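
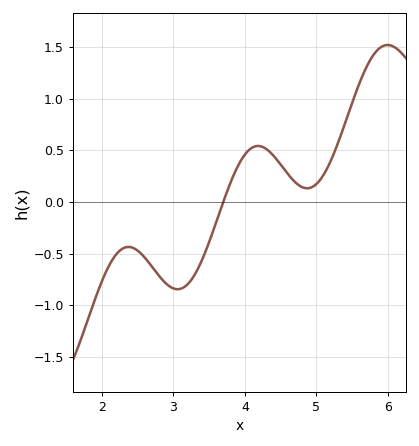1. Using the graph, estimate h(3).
-0.836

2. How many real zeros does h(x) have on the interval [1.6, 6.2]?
1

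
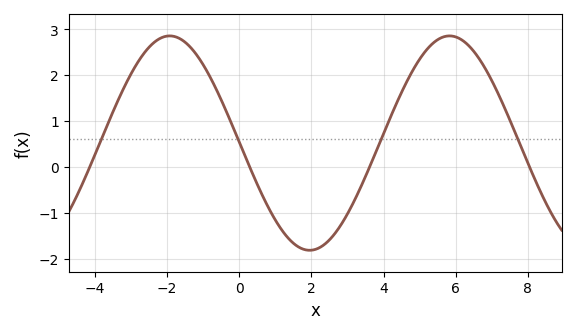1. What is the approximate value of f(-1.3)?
2.56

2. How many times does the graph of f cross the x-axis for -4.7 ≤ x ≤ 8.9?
4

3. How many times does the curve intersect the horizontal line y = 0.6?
4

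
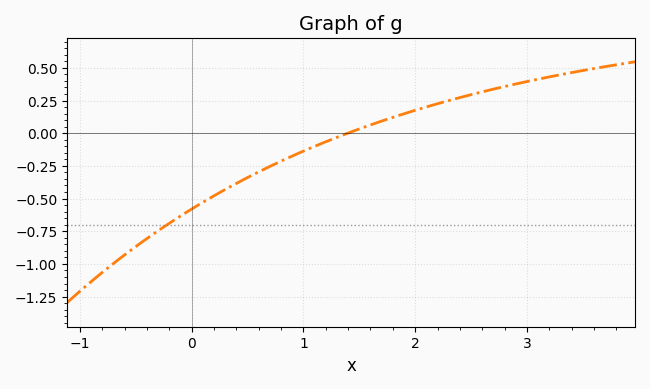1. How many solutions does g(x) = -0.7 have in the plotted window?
1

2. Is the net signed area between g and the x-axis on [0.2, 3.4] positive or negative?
positive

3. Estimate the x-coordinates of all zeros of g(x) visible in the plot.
1.4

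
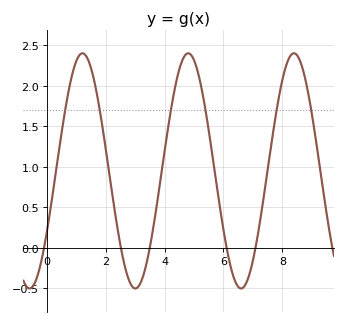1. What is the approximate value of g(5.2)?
2.05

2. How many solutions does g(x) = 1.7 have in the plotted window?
6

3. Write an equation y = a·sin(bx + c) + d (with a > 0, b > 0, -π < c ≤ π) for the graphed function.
y = 1.45sin(1.8x - 0.55) + 0.95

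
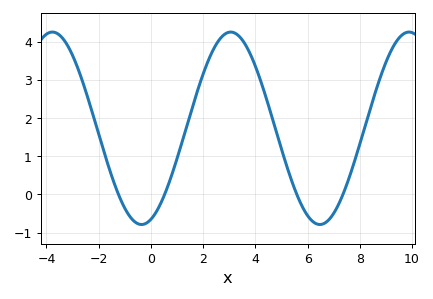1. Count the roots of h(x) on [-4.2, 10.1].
4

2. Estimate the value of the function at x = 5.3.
0.538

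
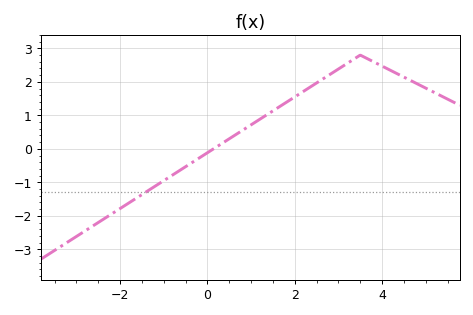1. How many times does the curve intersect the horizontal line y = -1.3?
1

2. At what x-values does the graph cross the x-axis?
0.14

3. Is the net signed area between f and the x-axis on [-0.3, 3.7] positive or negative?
positive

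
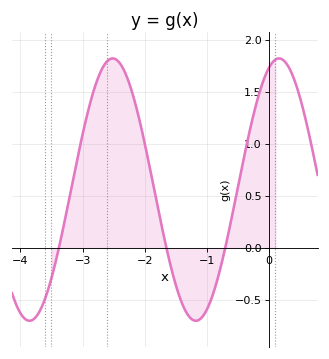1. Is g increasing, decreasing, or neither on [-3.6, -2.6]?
increasing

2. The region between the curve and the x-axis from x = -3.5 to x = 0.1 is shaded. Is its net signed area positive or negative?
positive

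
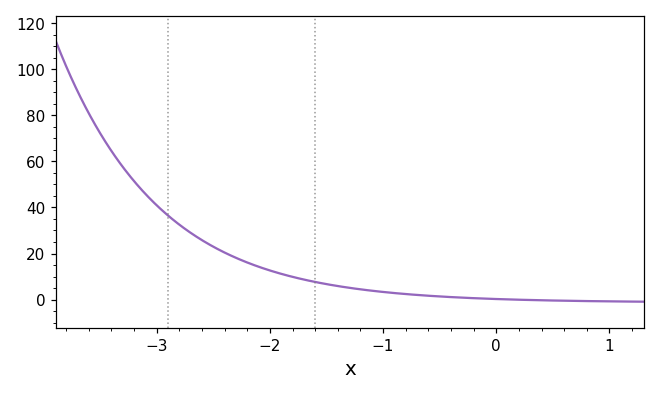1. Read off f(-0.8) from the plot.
2.42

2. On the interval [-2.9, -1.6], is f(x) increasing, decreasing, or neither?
decreasing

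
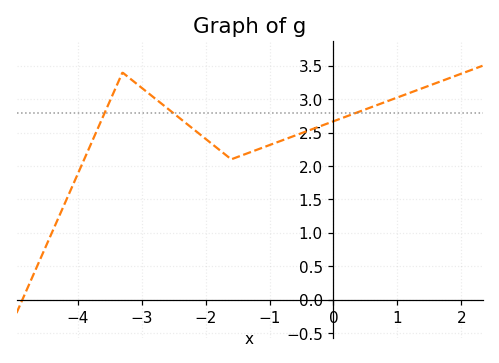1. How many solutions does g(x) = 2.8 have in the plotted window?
3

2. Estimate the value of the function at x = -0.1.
2.63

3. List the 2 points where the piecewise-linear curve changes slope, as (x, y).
(-3.3, 3.4); (-1.6, 2.1)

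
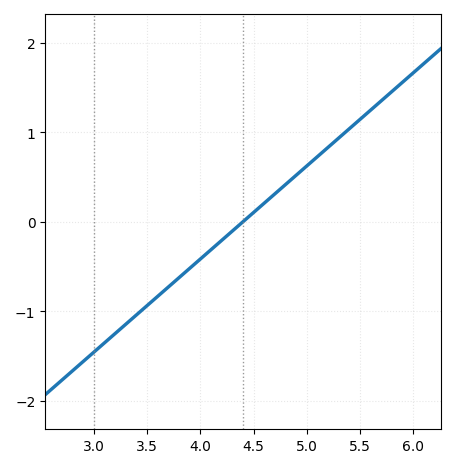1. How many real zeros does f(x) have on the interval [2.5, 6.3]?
1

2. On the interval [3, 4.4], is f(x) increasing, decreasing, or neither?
increasing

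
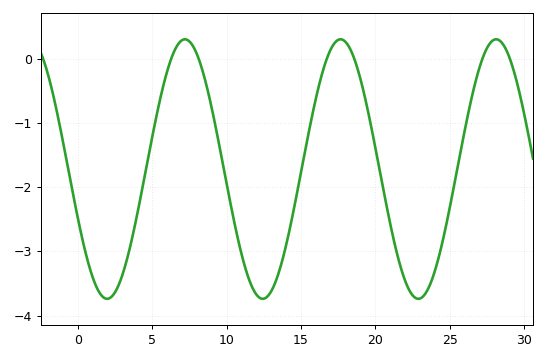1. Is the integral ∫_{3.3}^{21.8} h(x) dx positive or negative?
negative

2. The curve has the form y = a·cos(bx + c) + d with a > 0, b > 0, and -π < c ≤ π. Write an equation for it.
y = 2.02cos(0.6x + 2) - 1.72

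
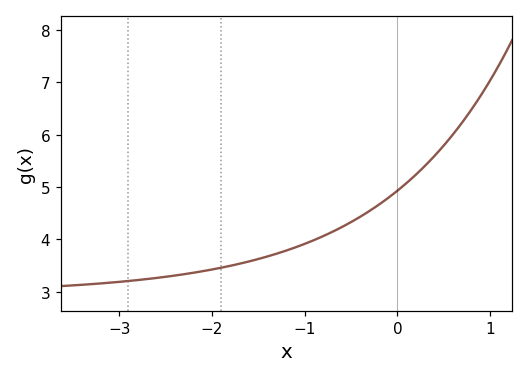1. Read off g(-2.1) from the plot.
3.4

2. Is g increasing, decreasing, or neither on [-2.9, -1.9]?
increasing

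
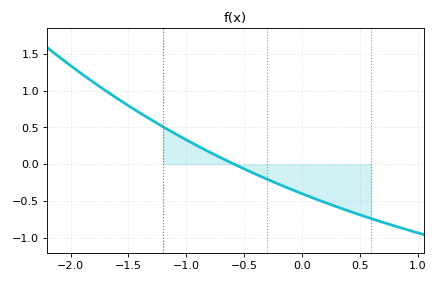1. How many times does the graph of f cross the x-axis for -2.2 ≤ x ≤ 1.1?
1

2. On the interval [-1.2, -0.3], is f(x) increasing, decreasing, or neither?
decreasing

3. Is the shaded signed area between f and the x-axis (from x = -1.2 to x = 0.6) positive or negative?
negative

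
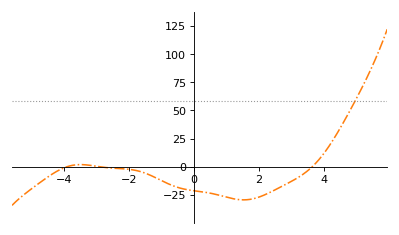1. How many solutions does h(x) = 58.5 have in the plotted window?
1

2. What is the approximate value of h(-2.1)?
-2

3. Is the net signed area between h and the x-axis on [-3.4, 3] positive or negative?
negative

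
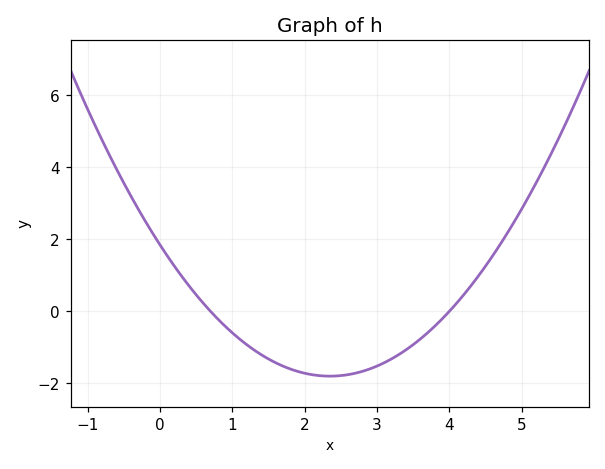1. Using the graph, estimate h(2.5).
-1.8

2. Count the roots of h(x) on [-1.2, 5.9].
2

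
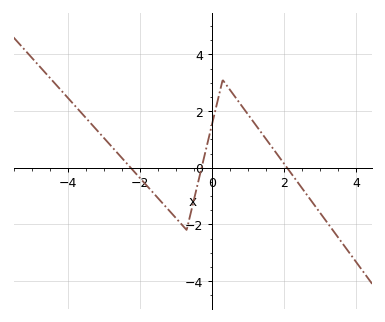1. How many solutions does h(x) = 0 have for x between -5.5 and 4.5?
3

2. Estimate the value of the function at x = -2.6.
0.485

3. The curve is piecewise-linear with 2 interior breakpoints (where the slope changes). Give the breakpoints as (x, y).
(-0.7, -2.2); (0.3, 3.1)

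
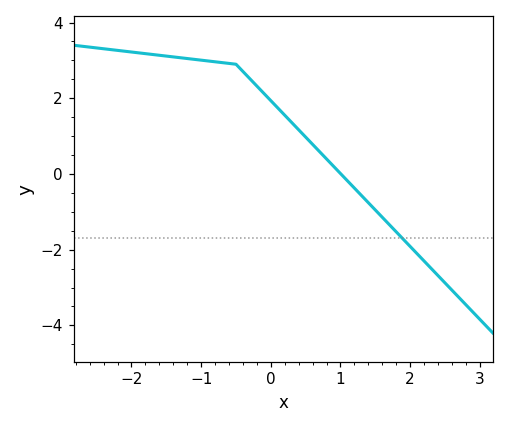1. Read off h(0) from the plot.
1.94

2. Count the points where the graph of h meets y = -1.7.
1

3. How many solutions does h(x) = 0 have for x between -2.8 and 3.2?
1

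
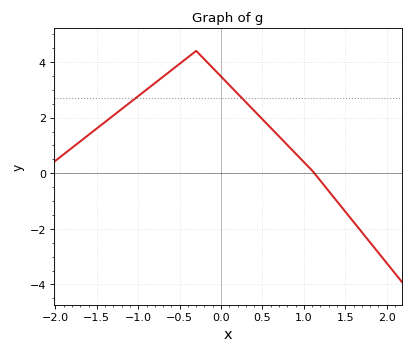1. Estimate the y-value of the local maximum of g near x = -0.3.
4.4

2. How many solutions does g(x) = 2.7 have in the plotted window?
2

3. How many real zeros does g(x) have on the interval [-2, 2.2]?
1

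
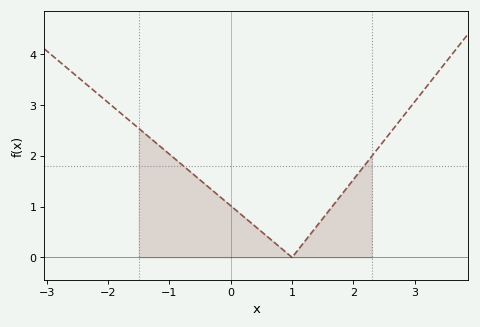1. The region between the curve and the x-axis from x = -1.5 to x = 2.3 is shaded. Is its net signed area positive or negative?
positive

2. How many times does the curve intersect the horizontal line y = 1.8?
2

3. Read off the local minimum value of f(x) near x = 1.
0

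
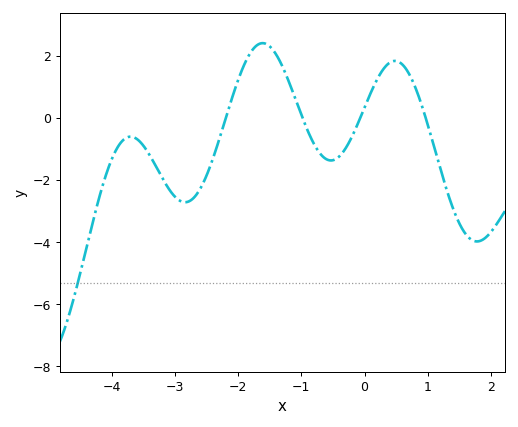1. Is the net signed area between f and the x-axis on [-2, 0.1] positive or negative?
positive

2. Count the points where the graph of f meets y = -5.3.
1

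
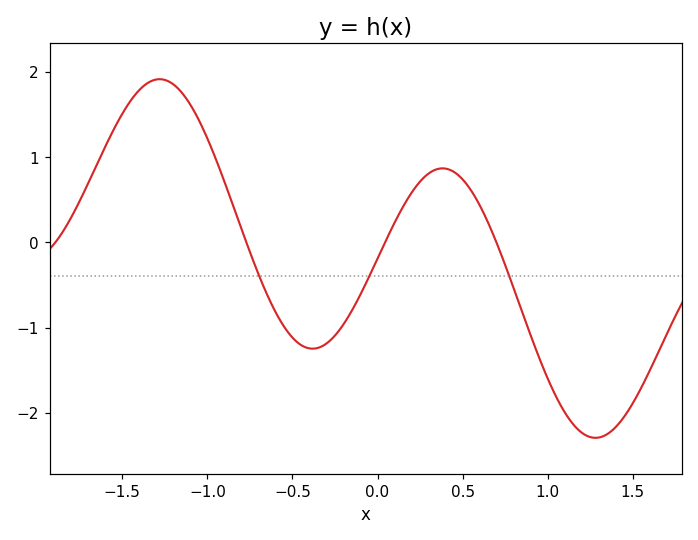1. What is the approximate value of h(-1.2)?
1.86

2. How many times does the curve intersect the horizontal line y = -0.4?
3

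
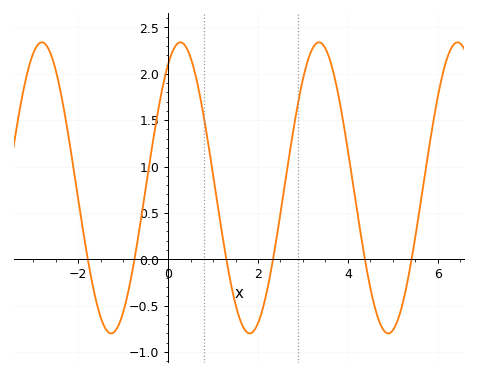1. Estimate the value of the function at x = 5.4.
-0.05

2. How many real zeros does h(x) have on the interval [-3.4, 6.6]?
6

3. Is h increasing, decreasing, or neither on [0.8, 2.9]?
neither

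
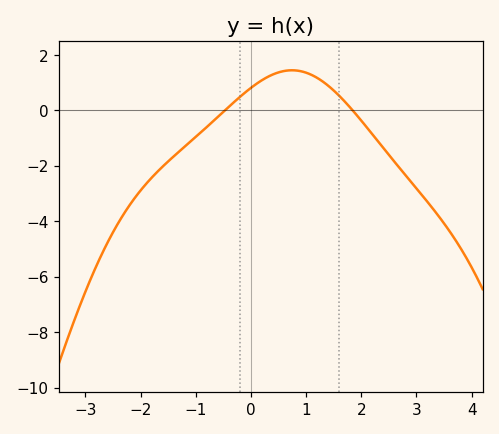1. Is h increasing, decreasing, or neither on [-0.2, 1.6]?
neither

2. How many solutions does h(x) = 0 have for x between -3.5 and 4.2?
2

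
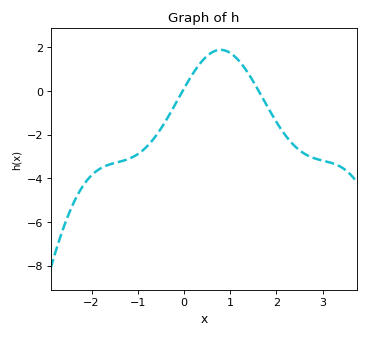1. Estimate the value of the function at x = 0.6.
1.8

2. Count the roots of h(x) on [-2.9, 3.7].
2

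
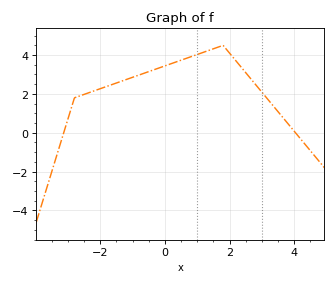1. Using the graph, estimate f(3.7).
0.682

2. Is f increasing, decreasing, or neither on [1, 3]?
neither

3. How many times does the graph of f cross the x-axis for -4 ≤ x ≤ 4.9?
2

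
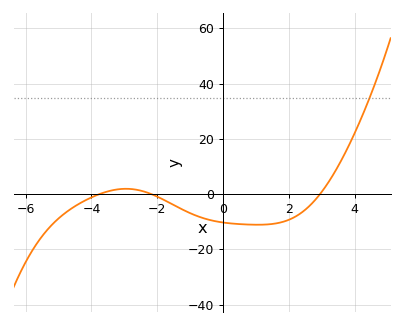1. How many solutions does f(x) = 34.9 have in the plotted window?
1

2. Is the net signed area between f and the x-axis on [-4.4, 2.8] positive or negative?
negative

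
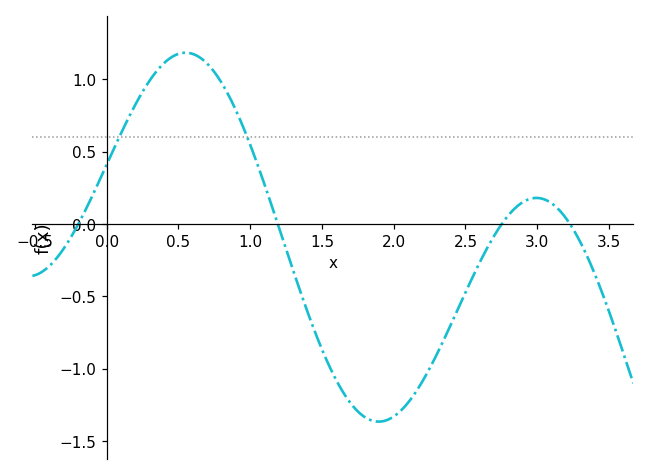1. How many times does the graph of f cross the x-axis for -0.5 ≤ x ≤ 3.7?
4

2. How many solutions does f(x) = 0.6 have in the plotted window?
2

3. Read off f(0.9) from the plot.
0.8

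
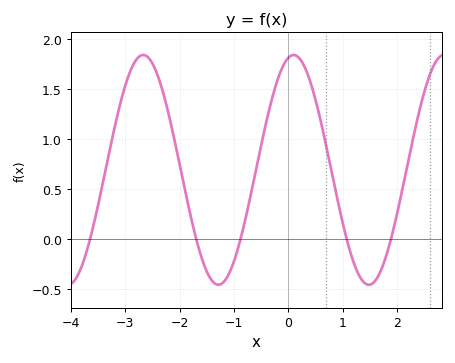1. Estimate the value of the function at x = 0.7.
0.9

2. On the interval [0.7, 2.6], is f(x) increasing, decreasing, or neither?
neither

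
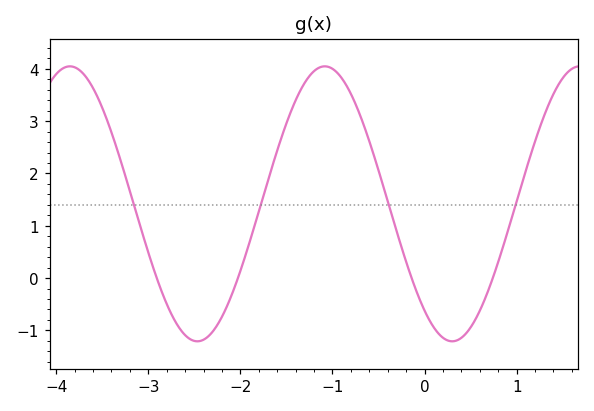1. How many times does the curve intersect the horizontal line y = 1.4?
4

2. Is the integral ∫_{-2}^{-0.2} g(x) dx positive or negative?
positive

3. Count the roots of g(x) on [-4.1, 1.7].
4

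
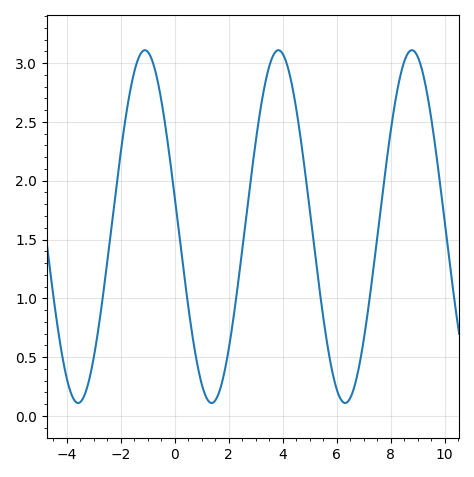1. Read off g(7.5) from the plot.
1.5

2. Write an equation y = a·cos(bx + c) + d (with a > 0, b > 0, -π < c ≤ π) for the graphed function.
y = 1.5cos(1.3x + 1.4) + 1.61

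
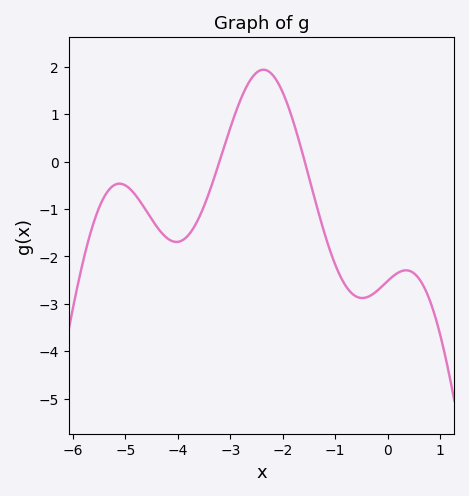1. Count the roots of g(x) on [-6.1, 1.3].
2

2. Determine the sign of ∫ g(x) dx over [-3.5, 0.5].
negative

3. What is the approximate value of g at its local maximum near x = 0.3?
-2.29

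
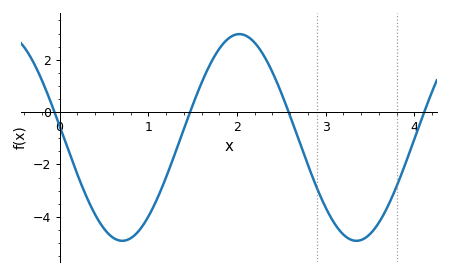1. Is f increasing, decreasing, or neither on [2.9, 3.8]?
neither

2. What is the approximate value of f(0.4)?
-3.91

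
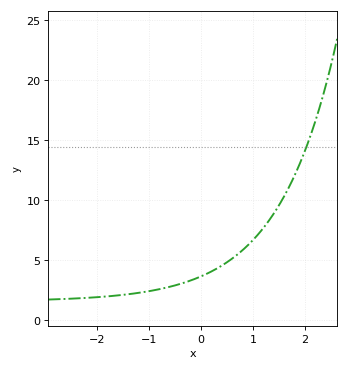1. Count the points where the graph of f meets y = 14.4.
1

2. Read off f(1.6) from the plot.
10.3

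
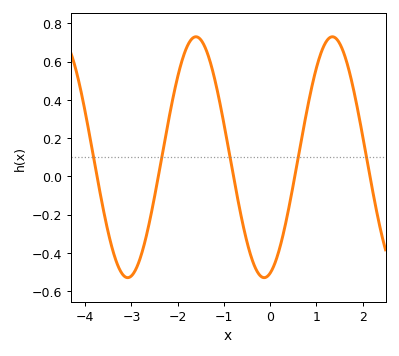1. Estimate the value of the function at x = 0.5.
-0.041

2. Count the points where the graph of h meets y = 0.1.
5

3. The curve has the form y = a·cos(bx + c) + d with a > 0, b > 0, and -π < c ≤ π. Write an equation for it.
y = 0.63cos(2.13x - 2.86) + 0.1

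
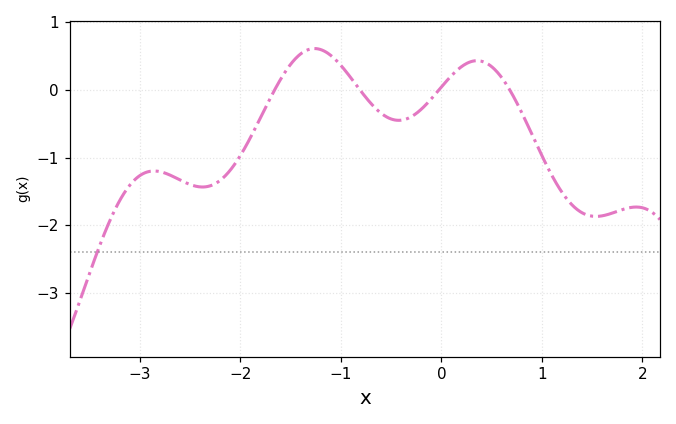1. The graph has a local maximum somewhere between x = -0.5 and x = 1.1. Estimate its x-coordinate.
0.354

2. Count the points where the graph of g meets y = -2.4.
1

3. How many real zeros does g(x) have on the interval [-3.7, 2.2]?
4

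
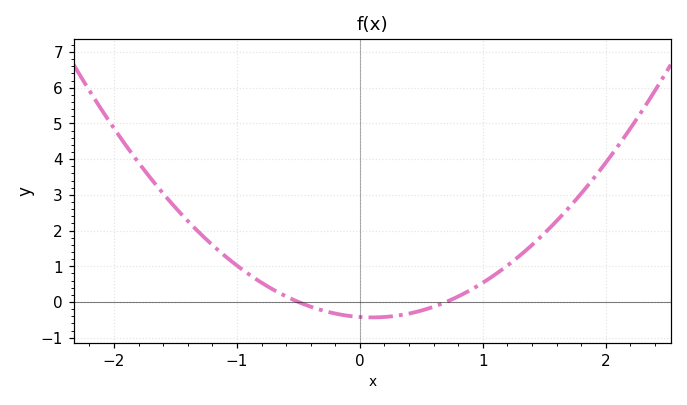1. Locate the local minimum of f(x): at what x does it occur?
0.1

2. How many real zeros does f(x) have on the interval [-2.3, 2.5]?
2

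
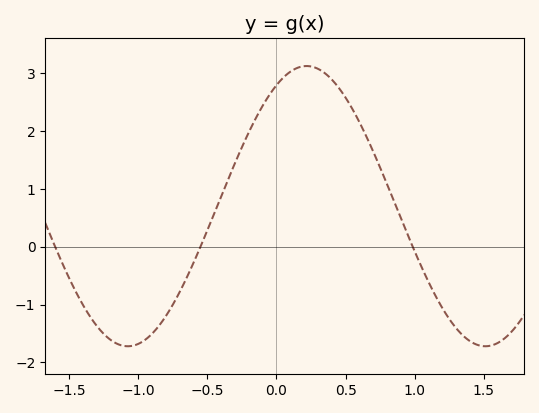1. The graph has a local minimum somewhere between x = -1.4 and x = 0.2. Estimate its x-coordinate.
-1.07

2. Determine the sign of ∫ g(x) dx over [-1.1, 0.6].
positive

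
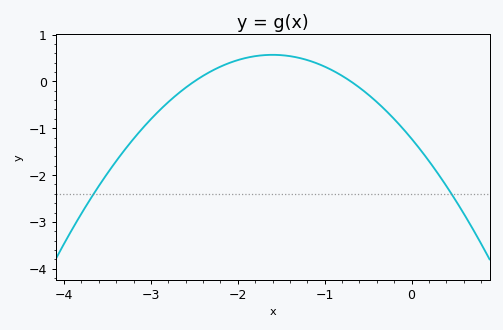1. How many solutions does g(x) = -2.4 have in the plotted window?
2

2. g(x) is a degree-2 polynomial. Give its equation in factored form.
y = -0.7(x + 2.5)(x + 0.7)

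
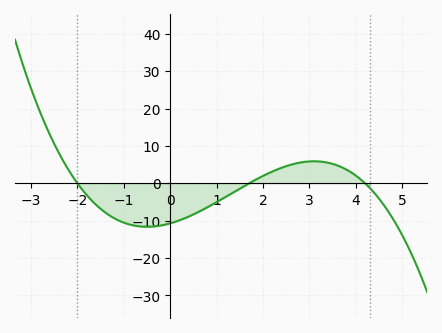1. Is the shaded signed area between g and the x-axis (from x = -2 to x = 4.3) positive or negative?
negative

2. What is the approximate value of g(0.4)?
-8.89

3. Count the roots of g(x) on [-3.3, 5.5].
3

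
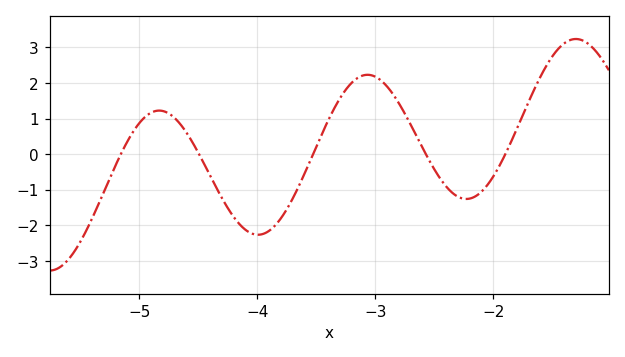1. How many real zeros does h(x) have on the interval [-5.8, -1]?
5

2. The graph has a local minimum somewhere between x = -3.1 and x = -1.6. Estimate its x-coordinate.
-2.2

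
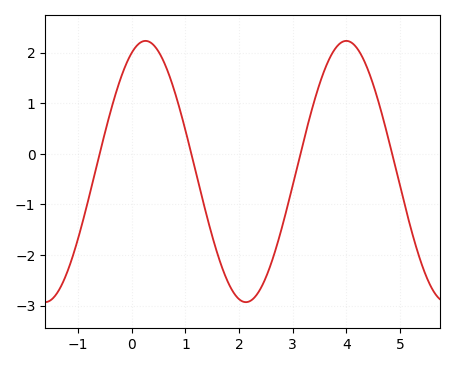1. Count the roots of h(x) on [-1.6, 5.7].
4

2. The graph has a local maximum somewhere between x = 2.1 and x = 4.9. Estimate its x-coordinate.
4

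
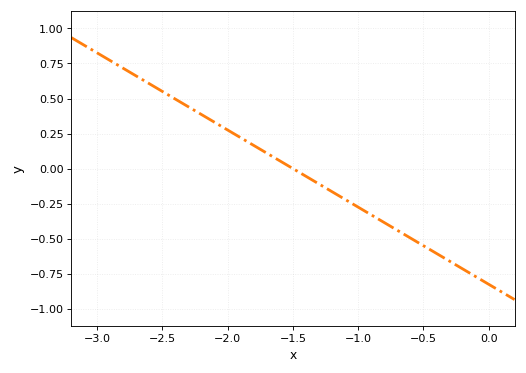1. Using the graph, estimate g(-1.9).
0.22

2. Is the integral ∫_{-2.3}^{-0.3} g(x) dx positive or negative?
negative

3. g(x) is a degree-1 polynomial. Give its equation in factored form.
y = -0.55(x + 1.5)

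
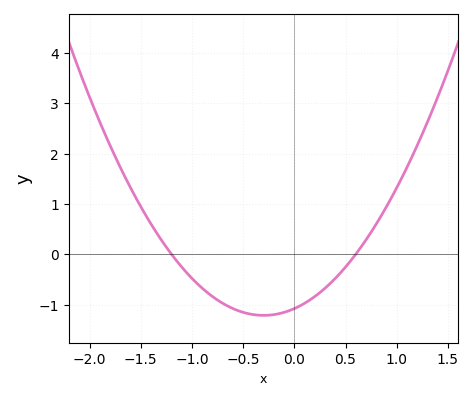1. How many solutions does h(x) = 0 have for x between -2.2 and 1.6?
2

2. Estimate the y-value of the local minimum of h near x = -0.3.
-1.2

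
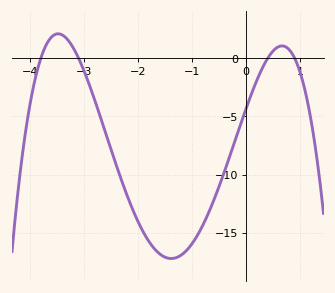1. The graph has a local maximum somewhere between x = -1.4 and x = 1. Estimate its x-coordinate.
0.666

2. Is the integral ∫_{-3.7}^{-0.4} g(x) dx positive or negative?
negative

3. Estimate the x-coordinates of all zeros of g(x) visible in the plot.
-3.8, -3.1, 0.4, 0.9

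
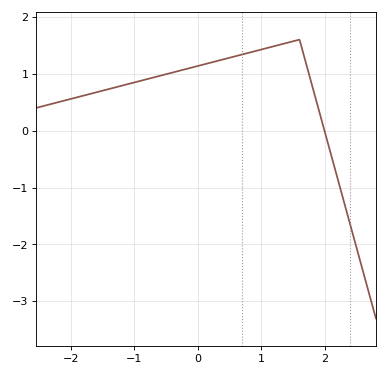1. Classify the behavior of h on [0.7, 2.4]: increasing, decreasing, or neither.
neither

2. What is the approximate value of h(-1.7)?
0.645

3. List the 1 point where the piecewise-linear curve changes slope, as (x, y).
(1.6, 1.6)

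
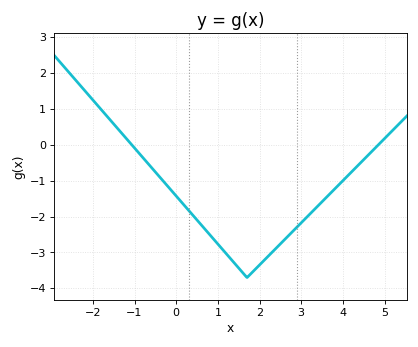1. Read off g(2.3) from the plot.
-3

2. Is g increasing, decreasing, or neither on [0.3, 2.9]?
neither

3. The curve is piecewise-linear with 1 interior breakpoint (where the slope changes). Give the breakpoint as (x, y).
(1.7, -3.7)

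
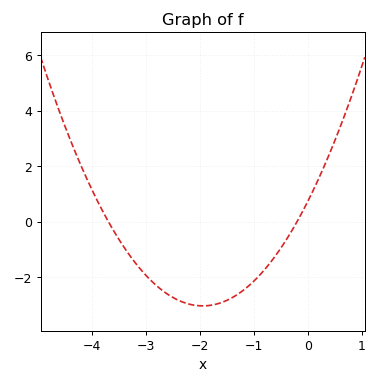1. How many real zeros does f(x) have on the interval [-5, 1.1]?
2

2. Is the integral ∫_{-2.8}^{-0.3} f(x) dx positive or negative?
negative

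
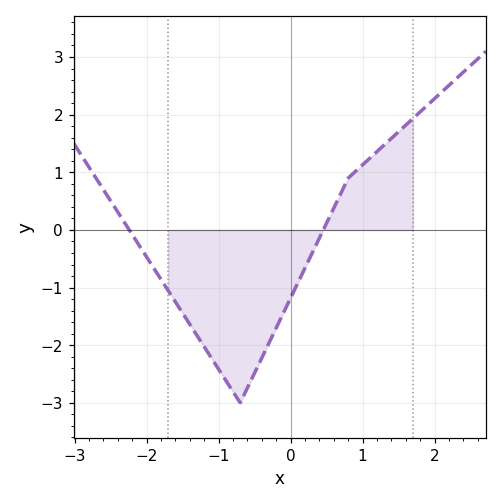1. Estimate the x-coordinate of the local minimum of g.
-0.7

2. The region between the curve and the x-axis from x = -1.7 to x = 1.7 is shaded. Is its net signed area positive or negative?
negative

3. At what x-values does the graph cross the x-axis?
-2.2, 0.5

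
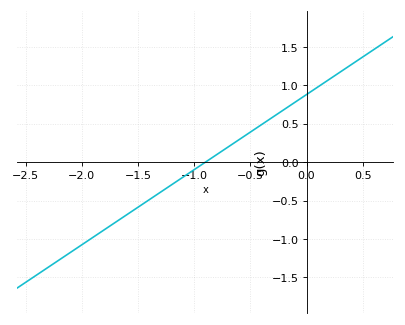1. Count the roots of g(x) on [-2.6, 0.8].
1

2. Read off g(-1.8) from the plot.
-0.9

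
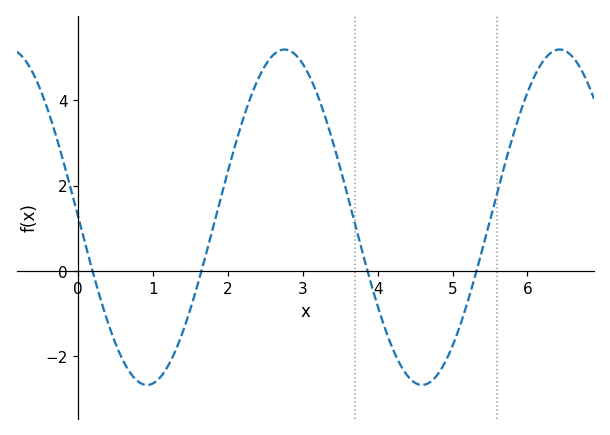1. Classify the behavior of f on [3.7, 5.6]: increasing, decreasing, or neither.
neither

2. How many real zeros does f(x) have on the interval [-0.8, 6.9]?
4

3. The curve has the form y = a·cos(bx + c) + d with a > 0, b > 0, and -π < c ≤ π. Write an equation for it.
y = 3.93cos(1.7x + 1.6) + 1.26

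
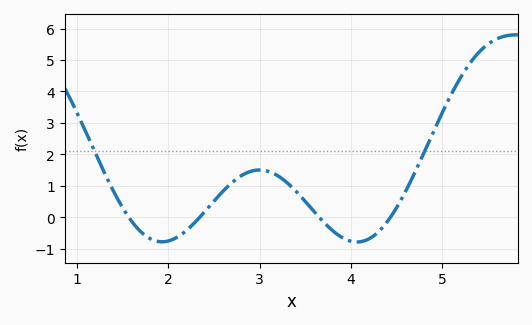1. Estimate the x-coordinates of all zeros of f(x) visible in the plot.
1.6, 2.3, 3.7, 4.4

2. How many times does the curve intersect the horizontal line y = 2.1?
2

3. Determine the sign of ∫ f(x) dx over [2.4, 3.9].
positive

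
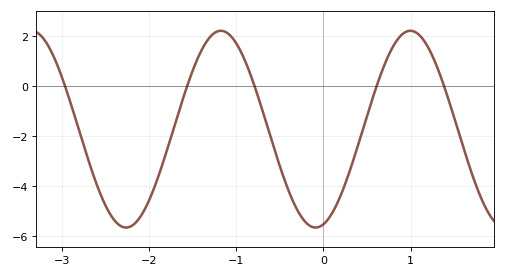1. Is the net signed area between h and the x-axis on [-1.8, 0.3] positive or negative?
negative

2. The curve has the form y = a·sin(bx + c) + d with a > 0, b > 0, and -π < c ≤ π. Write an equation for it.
y = 3.94sin(2.9x - 1.3) - 1.73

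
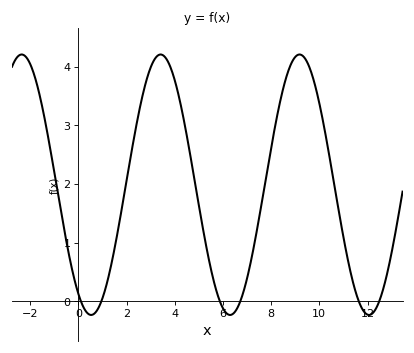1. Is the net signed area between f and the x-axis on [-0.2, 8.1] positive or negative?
positive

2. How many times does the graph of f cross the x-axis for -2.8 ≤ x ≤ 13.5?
6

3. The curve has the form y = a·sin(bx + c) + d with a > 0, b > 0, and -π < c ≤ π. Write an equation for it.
y = 2.22sin(1.1x - 2.2) + 1.99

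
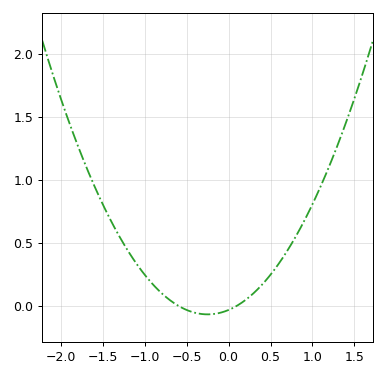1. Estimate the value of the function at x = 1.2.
1.11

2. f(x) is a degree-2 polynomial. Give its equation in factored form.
y = 0.56(x + 0.6)(x - 0.1)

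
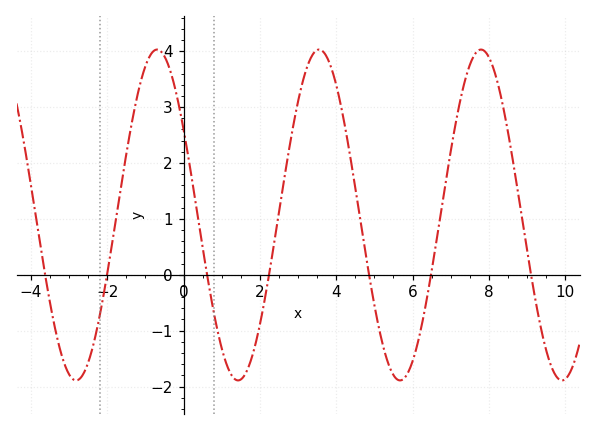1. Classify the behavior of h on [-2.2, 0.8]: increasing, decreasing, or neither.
neither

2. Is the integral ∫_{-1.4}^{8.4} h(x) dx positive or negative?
positive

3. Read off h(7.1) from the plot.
2.6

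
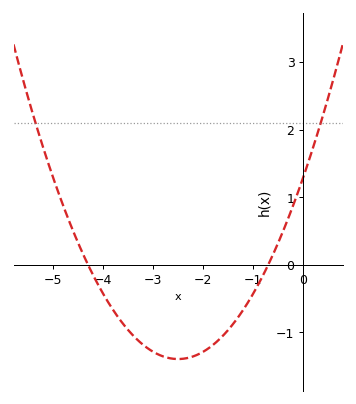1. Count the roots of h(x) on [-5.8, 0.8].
2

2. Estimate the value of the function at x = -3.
-1.3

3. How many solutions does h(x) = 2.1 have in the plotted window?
2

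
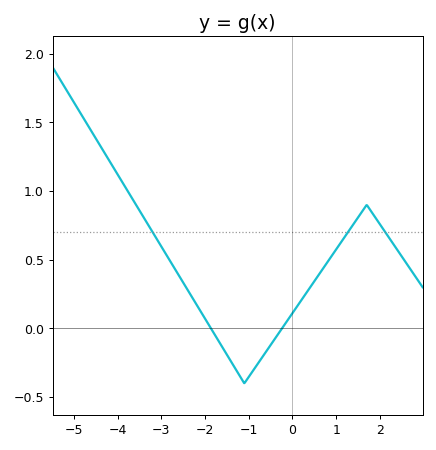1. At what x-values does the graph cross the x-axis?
-1.8, -0.2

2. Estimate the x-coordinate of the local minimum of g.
-1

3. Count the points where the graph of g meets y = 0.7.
3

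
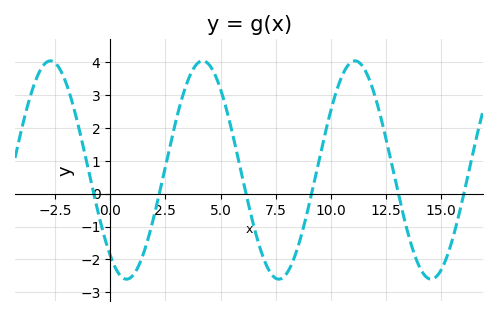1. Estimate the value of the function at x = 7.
-2.1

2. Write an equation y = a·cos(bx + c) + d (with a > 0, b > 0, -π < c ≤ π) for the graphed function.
y = 3.32cos(0.91x + 2.5) + 0.72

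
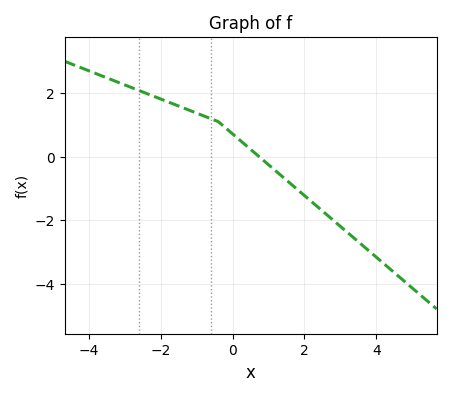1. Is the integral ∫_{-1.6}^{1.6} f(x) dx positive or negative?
positive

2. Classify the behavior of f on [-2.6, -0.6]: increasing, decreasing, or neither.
decreasing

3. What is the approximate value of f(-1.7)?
1.68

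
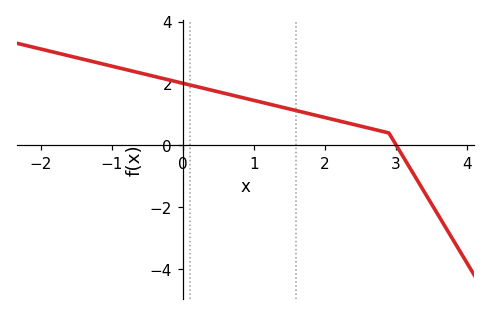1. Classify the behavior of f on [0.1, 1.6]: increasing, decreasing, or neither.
decreasing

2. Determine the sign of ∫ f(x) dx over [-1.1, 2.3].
positive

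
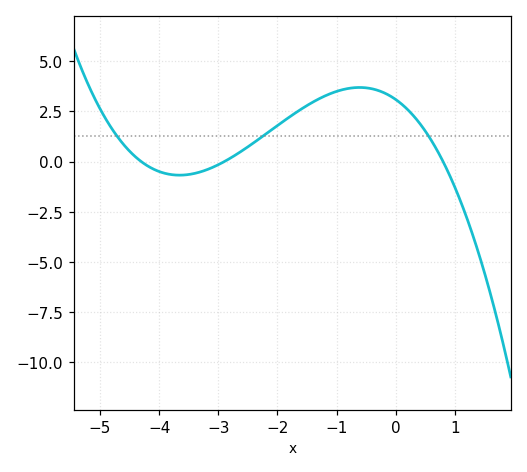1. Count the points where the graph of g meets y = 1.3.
3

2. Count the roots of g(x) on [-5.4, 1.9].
3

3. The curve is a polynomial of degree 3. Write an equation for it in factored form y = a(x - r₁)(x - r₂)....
y = -0.31(x + 4.3)(x + 2.9)(x - 0.8)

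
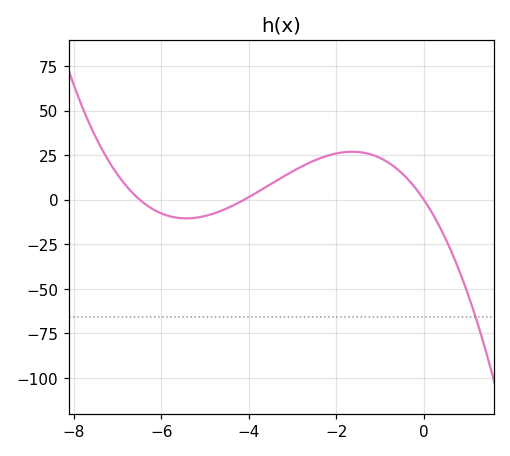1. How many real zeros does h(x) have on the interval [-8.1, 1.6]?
3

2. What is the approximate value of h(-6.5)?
0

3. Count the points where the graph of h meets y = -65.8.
1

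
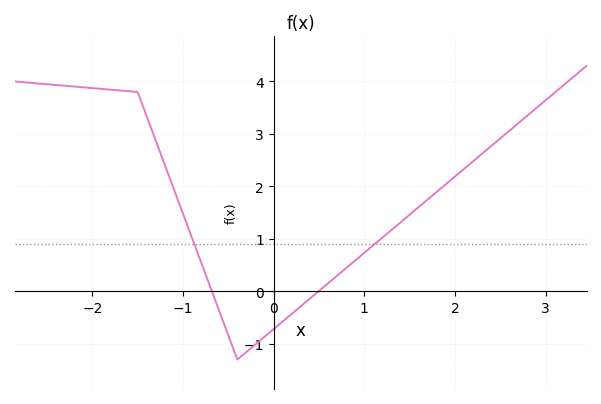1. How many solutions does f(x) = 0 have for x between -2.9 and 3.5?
2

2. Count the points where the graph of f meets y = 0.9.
2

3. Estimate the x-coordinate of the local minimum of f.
-0.4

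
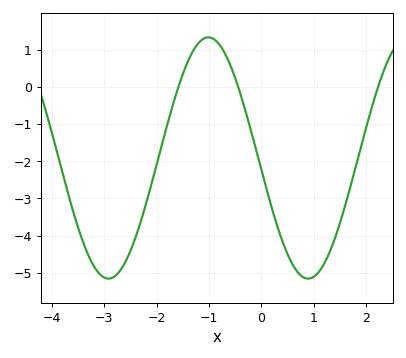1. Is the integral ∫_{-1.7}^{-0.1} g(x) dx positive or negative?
positive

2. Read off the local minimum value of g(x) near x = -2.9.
-5.16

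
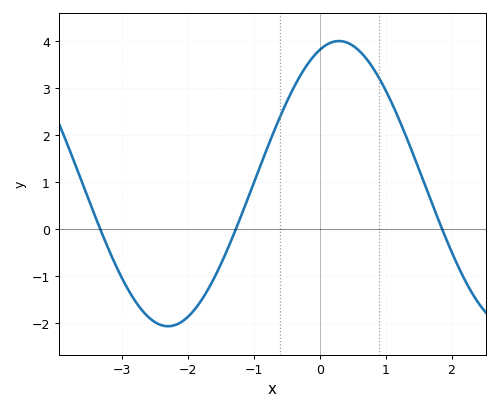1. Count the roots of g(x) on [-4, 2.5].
3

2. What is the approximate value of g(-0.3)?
3.2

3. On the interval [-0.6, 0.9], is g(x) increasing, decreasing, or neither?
neither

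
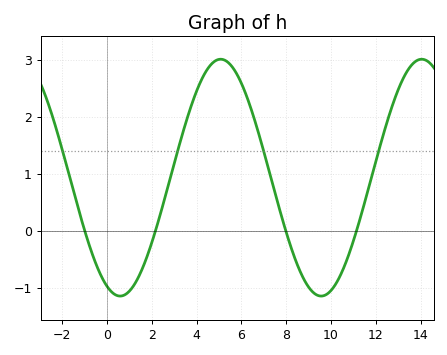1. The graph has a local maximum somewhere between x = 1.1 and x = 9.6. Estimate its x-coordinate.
5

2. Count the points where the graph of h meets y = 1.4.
4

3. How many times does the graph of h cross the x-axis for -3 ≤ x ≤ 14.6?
4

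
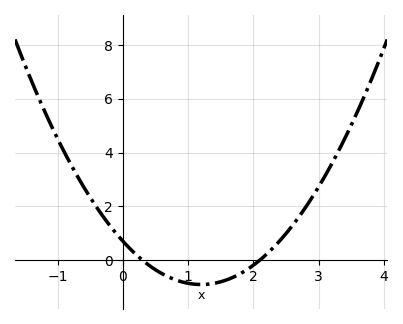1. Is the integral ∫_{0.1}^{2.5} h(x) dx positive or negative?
negative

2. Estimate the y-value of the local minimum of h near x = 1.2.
-0.907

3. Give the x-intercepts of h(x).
0.3, 2.1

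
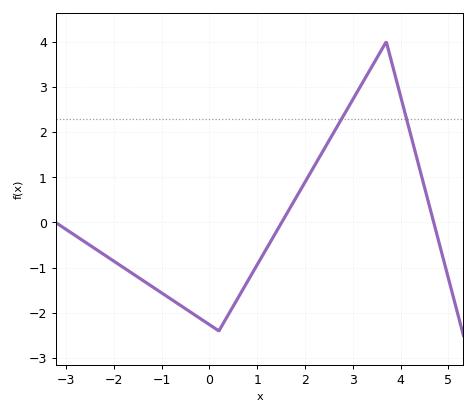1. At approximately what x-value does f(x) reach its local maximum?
3.7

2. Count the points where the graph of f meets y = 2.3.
2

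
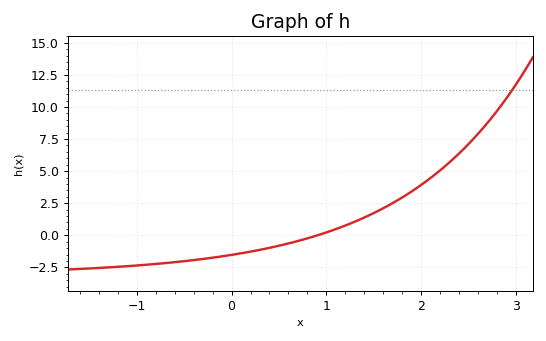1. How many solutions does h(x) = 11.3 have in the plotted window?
1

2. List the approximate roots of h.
0.907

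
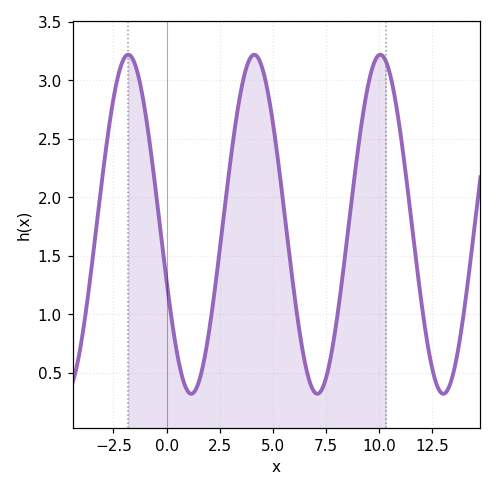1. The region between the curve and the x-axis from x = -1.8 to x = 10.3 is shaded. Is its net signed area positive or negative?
positive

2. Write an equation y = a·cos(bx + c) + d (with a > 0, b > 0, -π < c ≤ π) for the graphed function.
y = 1.45cos(1.06x + 1.91) + 1.77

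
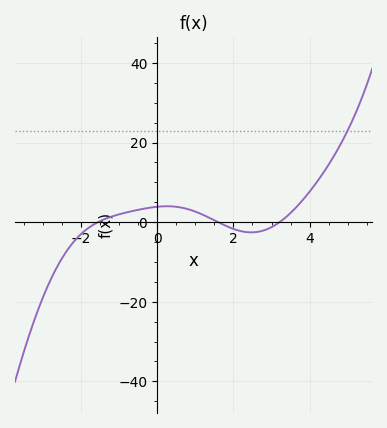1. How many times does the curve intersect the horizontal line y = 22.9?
1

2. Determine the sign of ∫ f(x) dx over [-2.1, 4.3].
positive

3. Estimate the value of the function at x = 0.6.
3.73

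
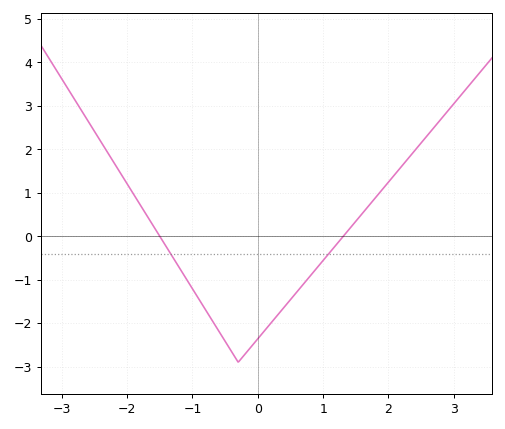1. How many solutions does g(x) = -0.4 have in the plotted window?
2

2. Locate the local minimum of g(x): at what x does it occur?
-0.298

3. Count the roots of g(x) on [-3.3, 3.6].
2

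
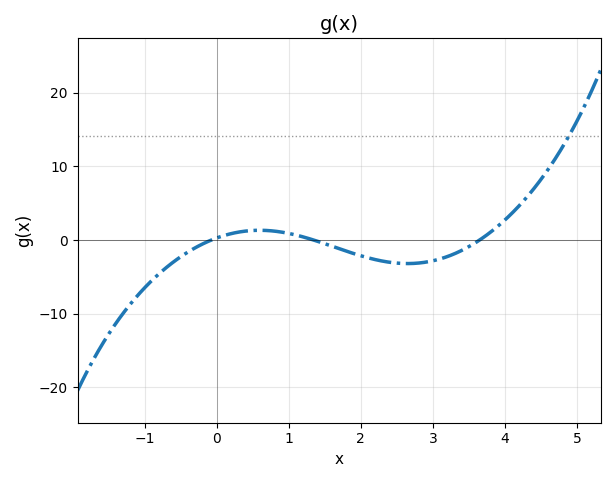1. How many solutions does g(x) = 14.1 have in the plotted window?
1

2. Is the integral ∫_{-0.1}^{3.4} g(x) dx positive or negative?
negative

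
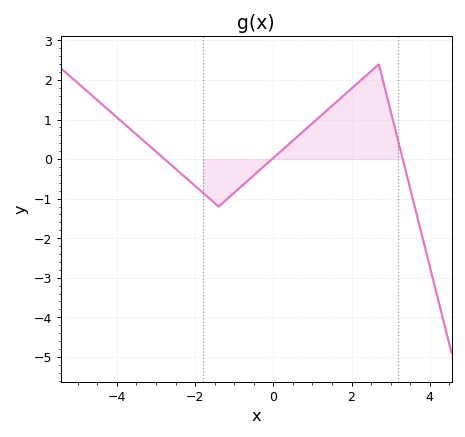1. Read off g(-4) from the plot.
1.05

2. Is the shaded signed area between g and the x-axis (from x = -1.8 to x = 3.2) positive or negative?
positive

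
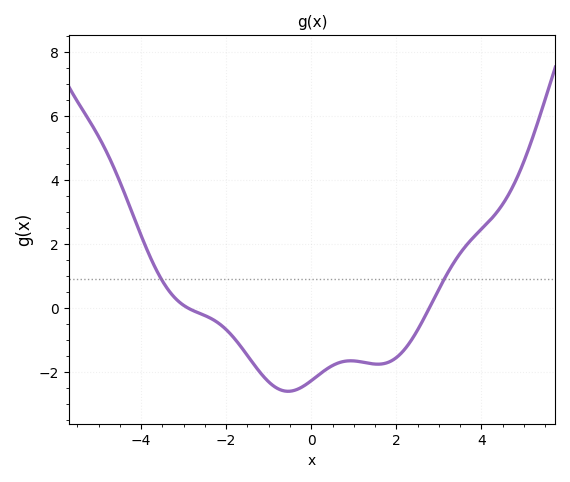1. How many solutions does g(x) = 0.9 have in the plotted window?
2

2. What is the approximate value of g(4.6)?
3.4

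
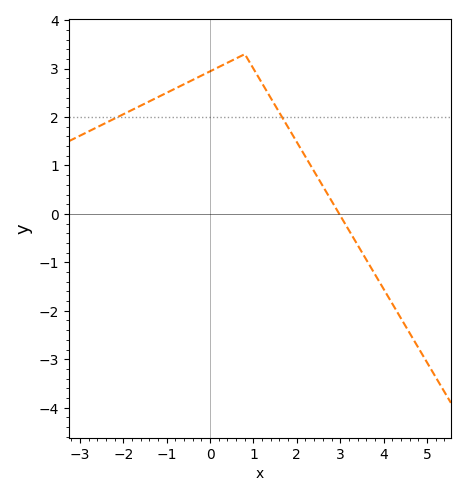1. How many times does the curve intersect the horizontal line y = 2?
2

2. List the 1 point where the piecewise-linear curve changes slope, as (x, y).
(0.8, 3.3)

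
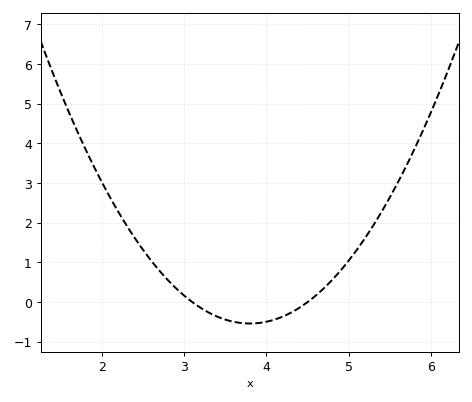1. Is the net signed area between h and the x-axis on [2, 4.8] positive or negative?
positive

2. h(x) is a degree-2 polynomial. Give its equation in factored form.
y = 1.1(x - 3.1)(x - 4.5)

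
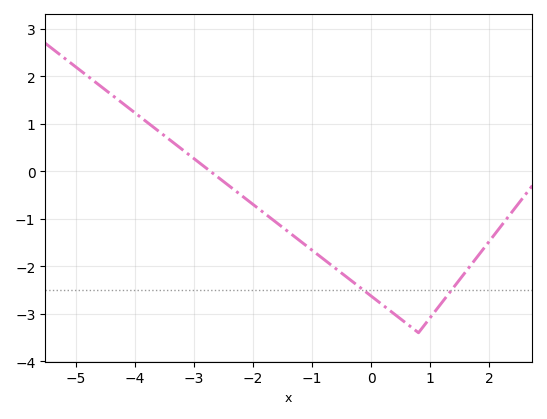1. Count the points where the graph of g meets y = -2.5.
2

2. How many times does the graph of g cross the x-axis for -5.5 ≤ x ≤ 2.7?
1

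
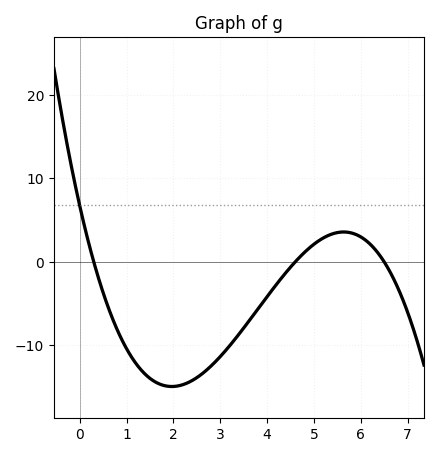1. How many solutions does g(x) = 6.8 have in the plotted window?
1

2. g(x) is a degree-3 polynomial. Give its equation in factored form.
y = -0.75(x - 0.3)(x - 4.6)(x - 6.5)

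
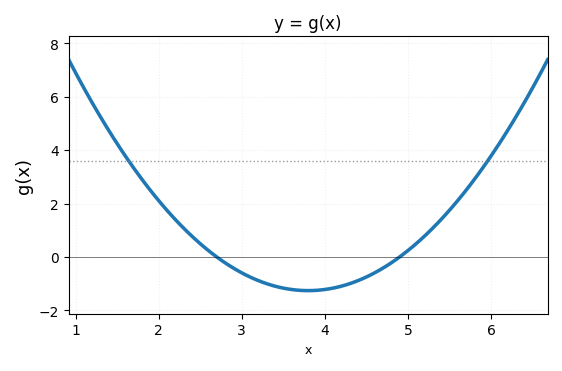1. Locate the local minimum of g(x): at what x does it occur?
3.8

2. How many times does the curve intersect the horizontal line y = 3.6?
2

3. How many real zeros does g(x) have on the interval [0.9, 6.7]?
2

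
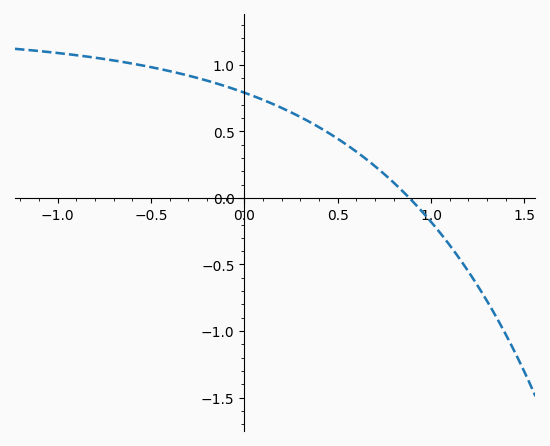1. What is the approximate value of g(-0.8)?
1.05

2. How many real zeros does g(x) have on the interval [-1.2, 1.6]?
1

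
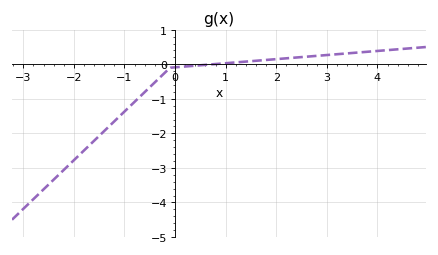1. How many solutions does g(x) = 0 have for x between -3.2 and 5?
1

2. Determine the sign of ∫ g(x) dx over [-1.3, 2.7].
negative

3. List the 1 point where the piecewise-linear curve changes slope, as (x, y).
(-0.1, -0.1)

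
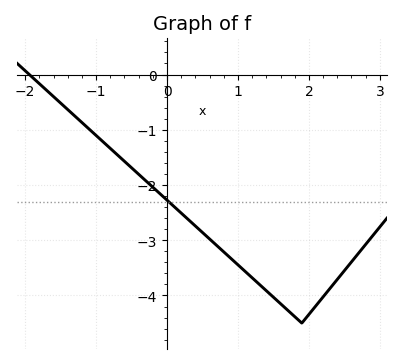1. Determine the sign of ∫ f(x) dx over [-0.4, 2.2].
negative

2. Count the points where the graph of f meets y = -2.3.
1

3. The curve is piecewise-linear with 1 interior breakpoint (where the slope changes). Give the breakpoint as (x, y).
(1.9, -4.5)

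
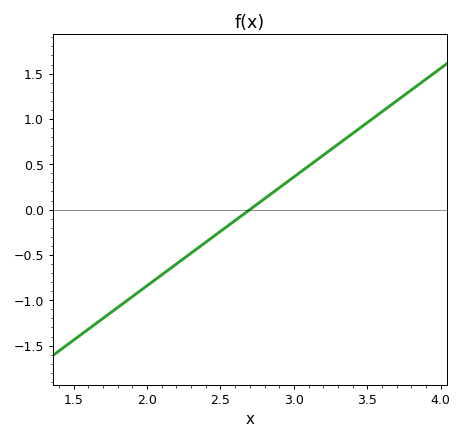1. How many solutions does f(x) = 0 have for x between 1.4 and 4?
1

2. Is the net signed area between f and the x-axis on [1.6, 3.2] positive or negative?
negative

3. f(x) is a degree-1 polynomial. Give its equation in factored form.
y = 1.2(x - 2.7)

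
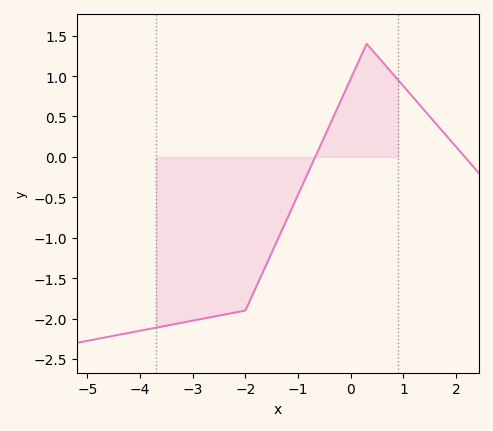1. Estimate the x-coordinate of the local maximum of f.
0.302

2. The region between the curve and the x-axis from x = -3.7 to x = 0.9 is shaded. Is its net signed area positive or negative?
negative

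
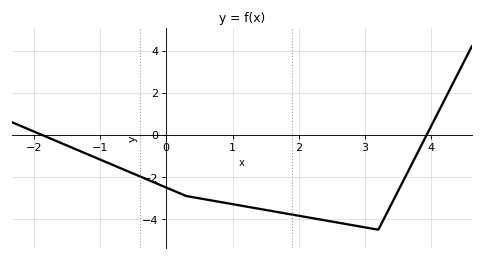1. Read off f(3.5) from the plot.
-2.65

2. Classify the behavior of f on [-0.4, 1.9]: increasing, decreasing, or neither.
decreasing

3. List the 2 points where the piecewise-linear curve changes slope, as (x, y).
(0.3, -2.9); (3.2, -4.5)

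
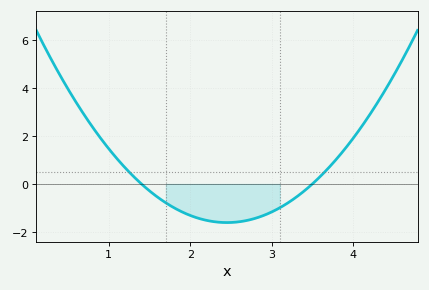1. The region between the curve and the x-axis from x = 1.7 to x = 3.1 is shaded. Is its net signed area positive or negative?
negative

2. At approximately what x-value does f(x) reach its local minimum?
2.4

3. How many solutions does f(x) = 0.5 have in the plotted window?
2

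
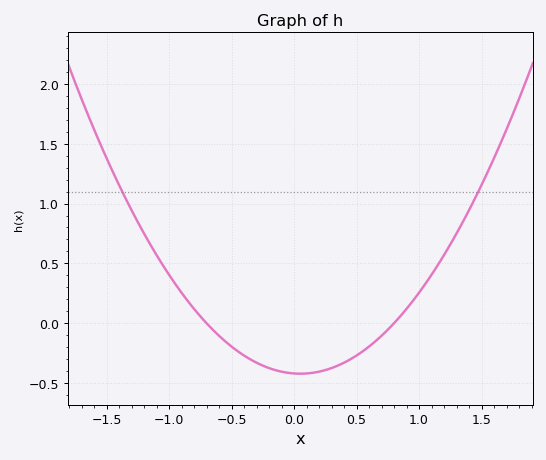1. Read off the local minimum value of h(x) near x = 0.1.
-0.4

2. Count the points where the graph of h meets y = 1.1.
2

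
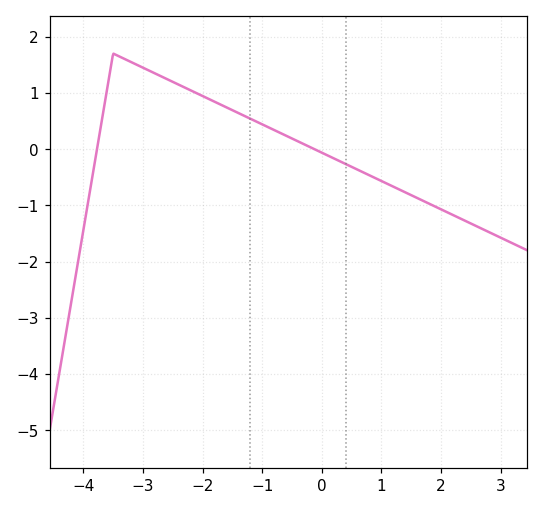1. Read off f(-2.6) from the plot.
1.2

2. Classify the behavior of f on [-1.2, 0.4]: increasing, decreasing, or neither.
decreasing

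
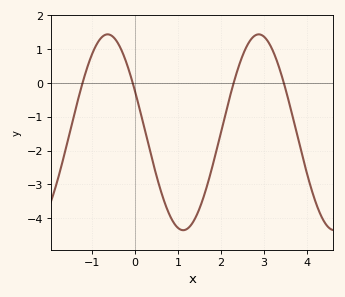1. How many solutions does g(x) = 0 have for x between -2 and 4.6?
4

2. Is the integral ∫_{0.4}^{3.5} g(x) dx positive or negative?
negative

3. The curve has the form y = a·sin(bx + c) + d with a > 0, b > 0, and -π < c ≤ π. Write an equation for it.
y = 2.9sin(1.8x + 2.7) - 1.46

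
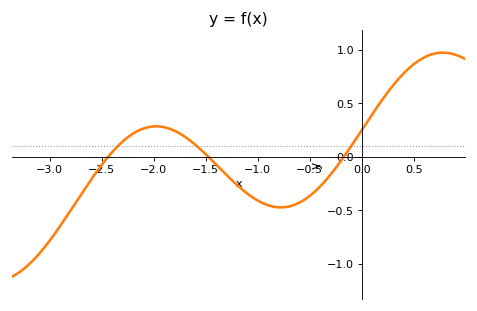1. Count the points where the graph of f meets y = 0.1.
3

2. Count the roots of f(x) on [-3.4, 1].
3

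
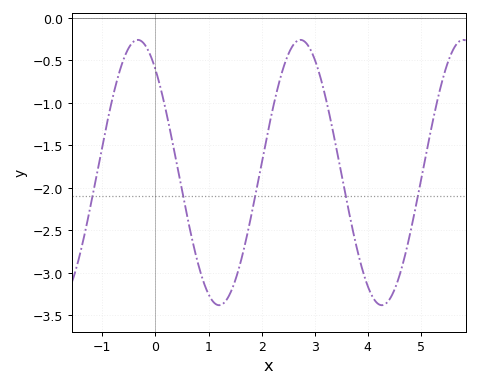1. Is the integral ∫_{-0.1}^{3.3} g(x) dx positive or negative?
negative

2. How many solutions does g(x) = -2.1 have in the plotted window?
5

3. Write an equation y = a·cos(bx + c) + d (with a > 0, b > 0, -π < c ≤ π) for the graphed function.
y = 1.56cos(2.05x + 0.682) - 1.82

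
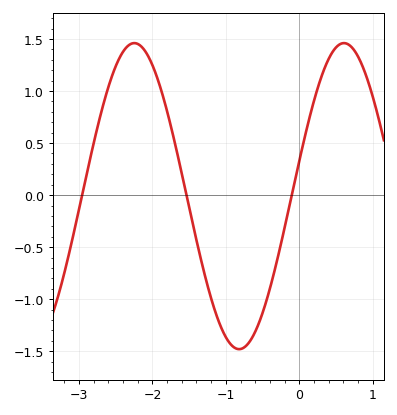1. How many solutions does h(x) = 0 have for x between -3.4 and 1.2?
3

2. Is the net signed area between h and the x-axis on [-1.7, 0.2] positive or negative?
negative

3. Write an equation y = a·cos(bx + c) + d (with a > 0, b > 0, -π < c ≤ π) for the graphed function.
y = 1.47cos(2.2x - 1.34) - 0.01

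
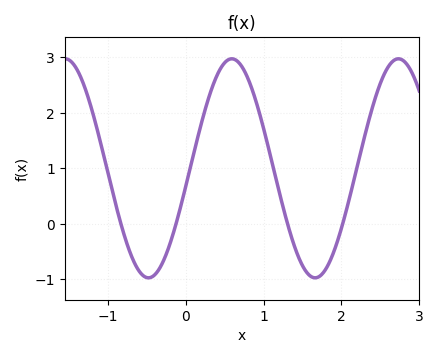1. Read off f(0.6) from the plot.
3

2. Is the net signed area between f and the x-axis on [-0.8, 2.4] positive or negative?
positive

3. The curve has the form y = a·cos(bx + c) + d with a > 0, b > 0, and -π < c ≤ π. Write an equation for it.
y = 1.97cos(2.9x - 1.7) + 1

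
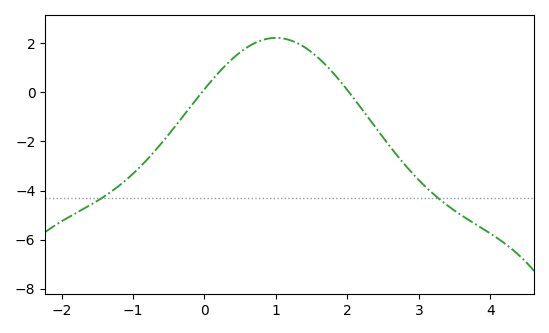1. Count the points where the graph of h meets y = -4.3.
2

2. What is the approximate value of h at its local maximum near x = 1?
2.23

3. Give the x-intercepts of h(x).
-0.038, 2.02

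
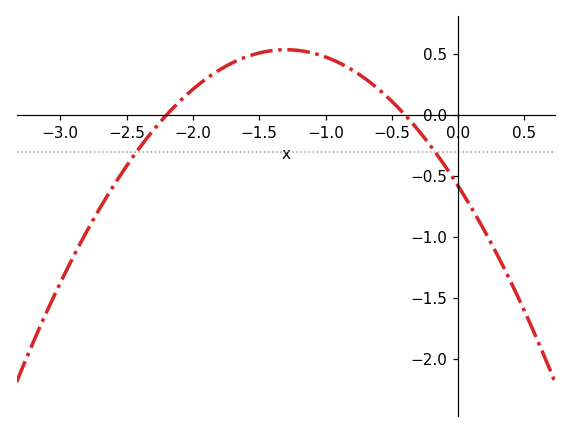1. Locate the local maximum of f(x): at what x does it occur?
-1.3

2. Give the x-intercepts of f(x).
-2.2, -0.4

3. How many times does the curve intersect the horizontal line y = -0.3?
2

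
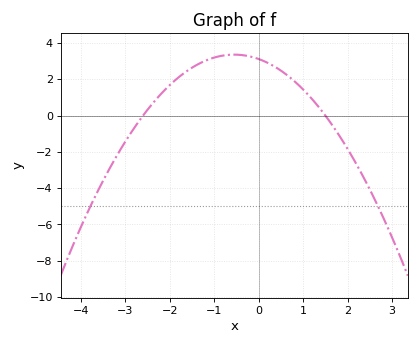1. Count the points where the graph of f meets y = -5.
2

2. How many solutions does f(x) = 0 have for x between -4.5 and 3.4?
2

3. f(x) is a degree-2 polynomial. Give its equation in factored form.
y = -0.8(x + 2.6)(x - 1.5)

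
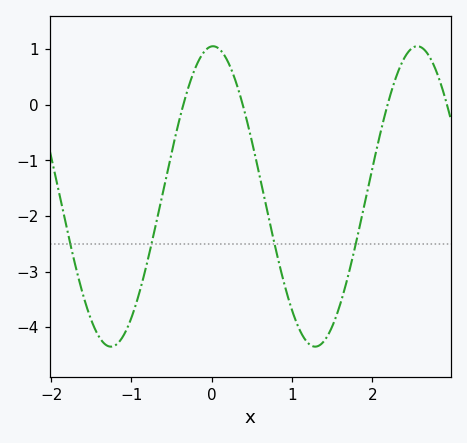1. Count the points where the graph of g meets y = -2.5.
4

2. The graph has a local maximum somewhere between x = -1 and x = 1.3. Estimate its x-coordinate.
0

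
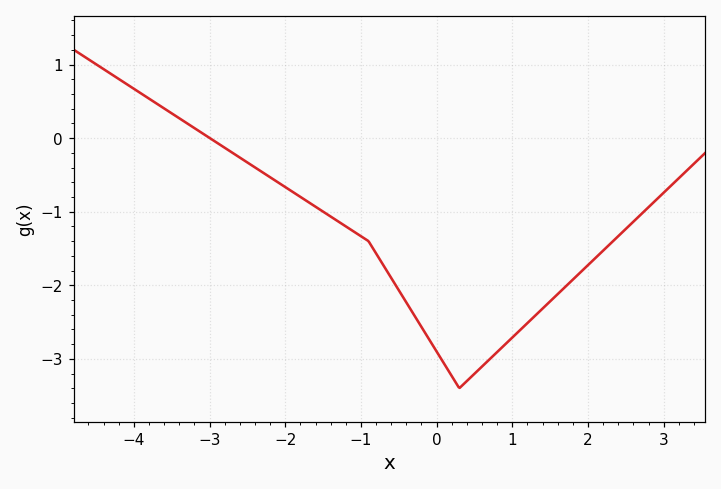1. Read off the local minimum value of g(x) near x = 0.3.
-3.4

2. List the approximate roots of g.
-3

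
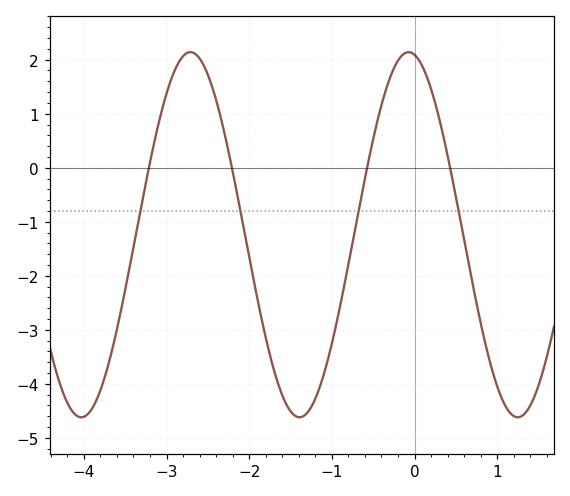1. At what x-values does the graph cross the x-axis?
-3.21, -2.21, -0.574, 0.431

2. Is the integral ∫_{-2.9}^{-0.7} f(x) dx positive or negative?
negative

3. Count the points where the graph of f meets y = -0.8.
4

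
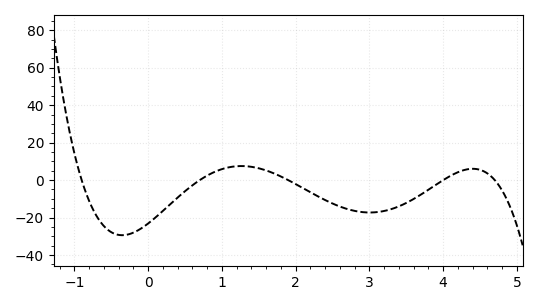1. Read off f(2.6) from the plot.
-14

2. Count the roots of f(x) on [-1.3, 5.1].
5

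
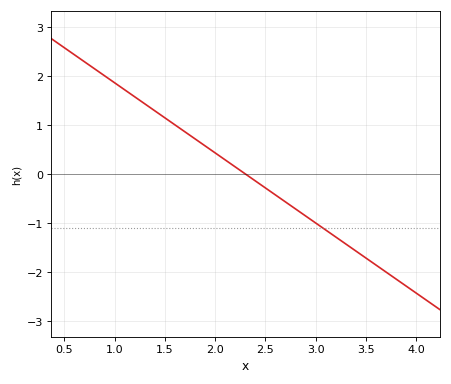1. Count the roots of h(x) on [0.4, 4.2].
1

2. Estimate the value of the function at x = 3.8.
-2.1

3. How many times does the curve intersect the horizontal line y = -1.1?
1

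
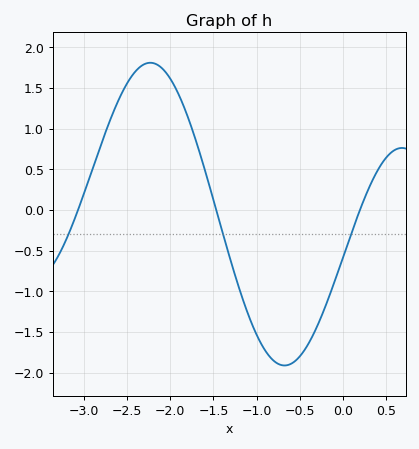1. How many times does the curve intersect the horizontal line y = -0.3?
3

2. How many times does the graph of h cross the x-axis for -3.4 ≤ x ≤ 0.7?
3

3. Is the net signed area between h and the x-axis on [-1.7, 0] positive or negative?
negative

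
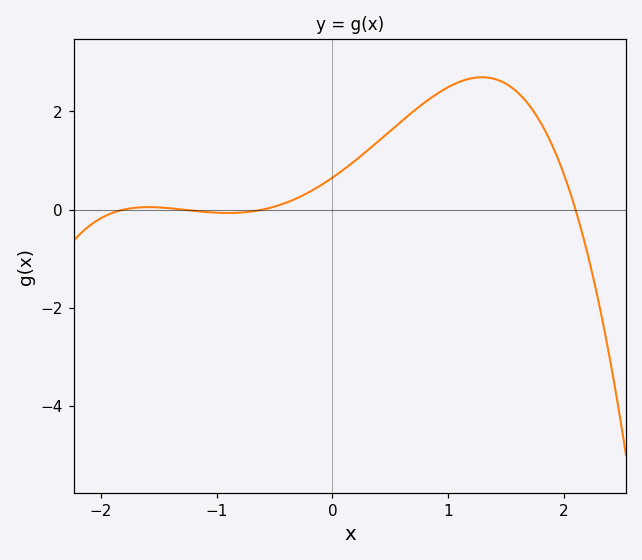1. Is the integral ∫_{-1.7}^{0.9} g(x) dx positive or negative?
positive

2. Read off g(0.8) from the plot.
2.2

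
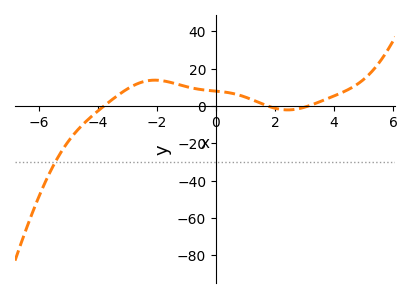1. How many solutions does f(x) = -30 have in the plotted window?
1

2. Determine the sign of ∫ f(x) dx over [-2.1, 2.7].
positive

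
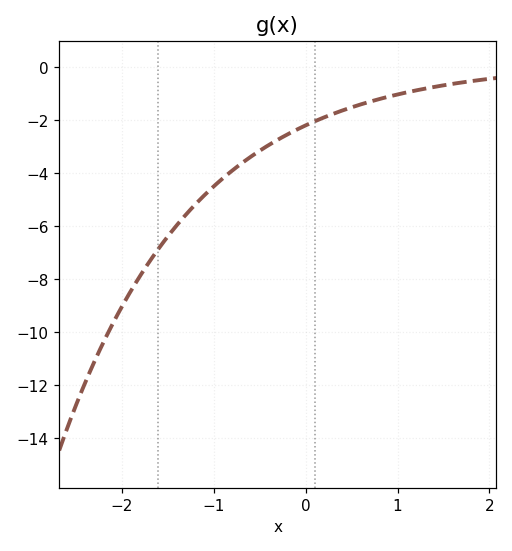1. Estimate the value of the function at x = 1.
-1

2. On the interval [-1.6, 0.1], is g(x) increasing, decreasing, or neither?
increasing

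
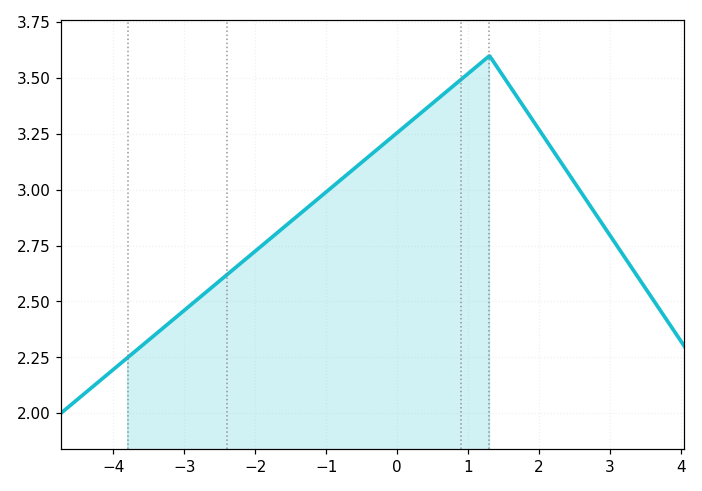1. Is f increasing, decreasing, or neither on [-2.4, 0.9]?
increasing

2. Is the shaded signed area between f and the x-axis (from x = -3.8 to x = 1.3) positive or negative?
positive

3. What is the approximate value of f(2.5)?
3.03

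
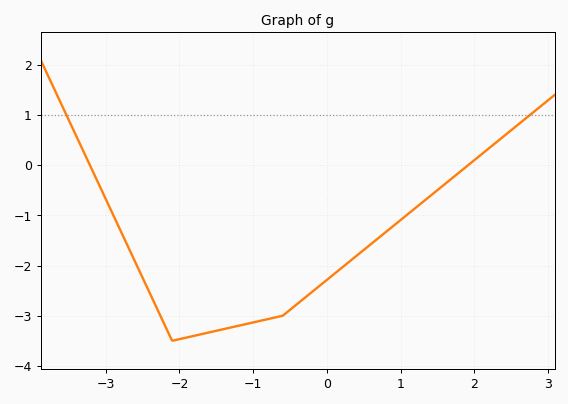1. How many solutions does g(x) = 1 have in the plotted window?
2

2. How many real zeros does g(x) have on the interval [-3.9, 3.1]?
2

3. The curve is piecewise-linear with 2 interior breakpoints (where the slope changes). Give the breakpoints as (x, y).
(-2.1, -3.5); (-0.6, -3)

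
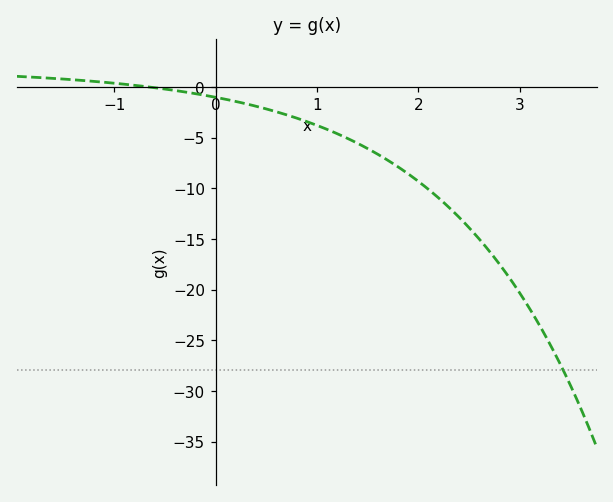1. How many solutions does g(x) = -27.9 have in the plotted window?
1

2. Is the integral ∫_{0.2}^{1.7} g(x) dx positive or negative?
negative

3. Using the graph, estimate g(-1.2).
0.561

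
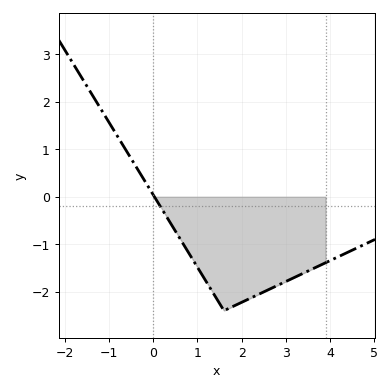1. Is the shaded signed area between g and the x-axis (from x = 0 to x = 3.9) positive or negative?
negative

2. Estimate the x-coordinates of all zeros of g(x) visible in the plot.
0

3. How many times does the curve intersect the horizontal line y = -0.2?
1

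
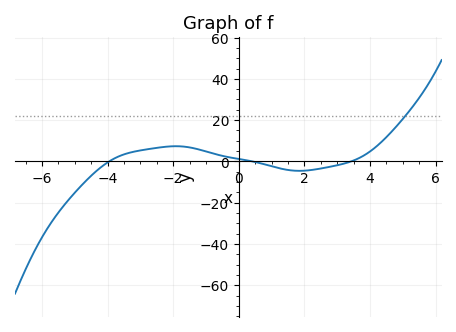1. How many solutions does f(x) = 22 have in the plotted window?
1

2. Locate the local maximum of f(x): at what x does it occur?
-2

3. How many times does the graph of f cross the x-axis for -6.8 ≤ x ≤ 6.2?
3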